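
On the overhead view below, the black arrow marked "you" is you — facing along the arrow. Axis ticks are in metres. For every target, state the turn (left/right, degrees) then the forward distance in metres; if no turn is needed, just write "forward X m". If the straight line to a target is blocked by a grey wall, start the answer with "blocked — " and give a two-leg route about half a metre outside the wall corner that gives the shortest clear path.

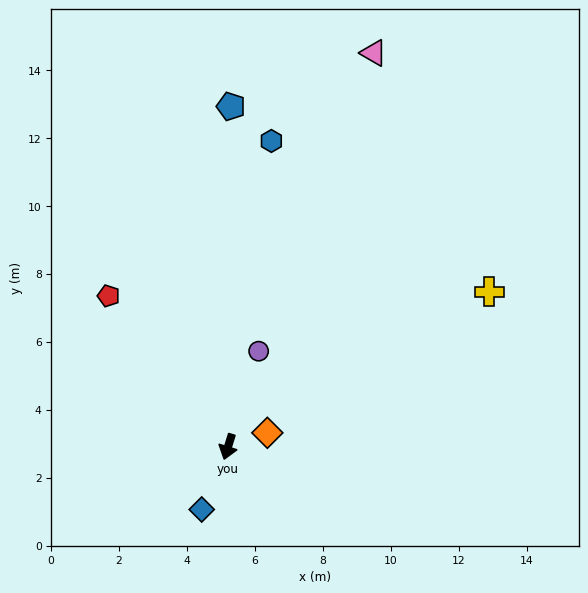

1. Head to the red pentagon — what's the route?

turn right 124°, forward 5.7 m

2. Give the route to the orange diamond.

turn left 127°, forward 1.2 m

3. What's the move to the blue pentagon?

turn right 163°, forward 10.0 m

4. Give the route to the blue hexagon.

turn right 171°, forward 9.1 m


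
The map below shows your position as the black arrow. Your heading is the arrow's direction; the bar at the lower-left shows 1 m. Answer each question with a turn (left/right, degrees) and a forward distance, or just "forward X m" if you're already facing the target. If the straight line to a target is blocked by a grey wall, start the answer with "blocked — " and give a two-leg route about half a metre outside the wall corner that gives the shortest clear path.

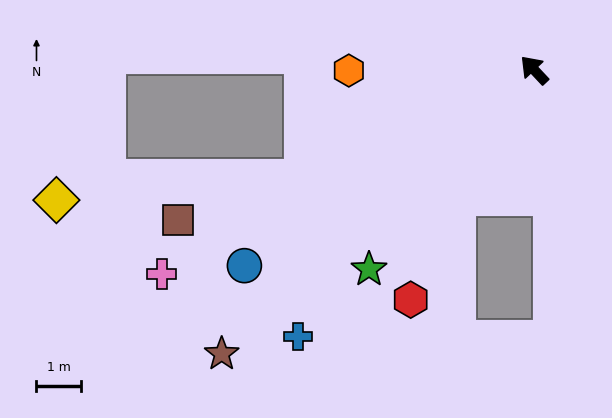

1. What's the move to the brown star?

turn left 89°, forward 9.5 m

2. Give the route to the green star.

turn left 97°, forward 5.8 m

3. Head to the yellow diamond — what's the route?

blocked — turn left 72°, forward 5.8 m, then turn right 20°, forward 5.6 m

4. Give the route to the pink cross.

turn left 75°, forward 9.6 m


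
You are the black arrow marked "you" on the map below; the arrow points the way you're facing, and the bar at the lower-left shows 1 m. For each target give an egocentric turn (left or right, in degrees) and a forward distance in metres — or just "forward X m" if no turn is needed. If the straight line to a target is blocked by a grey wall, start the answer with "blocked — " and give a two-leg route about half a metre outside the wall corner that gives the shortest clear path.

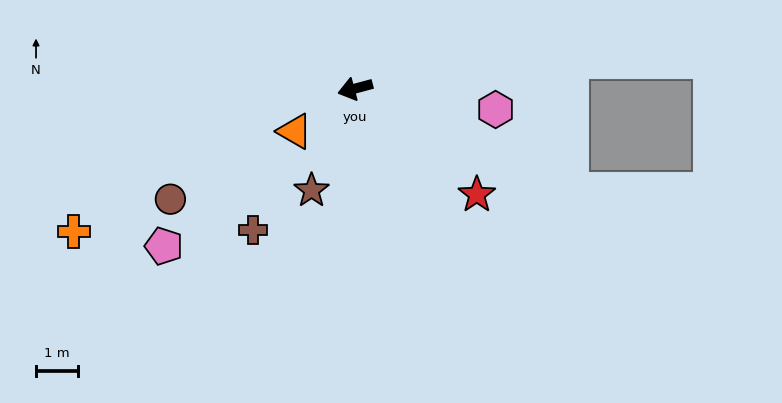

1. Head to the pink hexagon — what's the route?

turn left 157°, forward 3.3 m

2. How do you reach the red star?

turn left 124°, forward 3.8 m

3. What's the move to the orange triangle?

turn left 20°, forward 1.7 m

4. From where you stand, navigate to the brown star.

turn left 52°, forward 2.6 m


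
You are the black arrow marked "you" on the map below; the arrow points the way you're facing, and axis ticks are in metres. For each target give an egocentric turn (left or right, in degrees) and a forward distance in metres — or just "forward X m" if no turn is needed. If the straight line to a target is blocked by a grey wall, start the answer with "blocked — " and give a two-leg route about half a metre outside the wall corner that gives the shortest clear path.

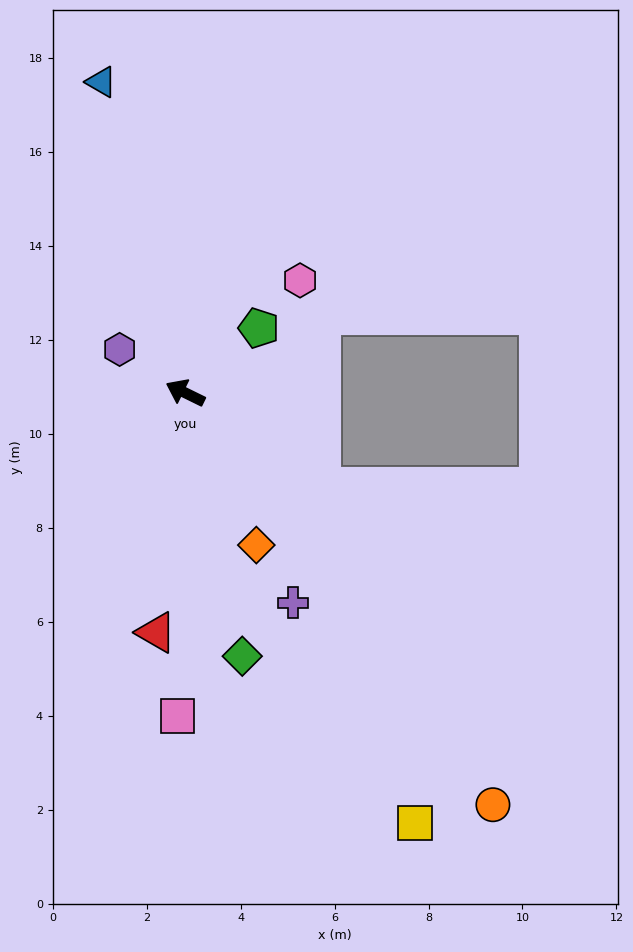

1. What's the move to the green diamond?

turn left 128°, forward 5.7 m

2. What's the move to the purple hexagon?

turn right 7°, forward 1.7 m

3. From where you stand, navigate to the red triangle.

turn left 109°, forward 5.1 m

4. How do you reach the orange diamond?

turn left 141°, forward 3.6 m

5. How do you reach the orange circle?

turn left 153°, forward 10.9 m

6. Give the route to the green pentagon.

turn right 113°, forward 2.1 m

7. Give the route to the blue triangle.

turn right 49°, forward 6.9 m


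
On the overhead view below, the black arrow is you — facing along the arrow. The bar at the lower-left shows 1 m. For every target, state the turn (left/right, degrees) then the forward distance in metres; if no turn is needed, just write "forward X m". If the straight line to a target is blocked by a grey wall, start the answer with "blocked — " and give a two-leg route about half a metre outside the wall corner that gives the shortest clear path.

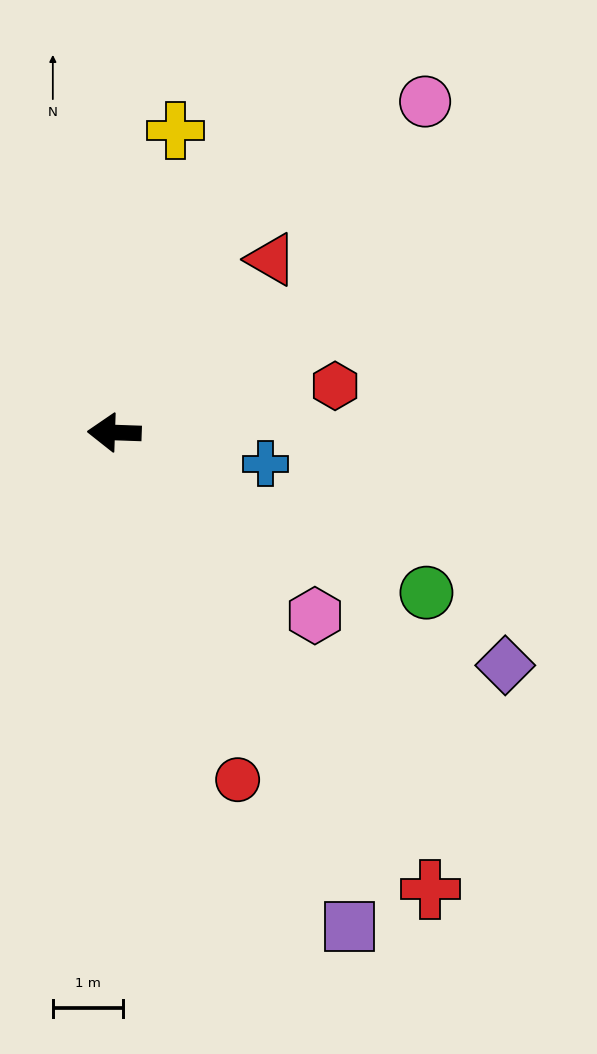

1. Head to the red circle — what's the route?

turn left 112°, forward 5.2 m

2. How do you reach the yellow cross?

turn right 100°, forward 4.4 m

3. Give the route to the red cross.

turn left 127°, forward 7.9 m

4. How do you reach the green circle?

turn left 155°, forward 5.0 m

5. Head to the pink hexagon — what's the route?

turn left 140°, forward 3.9 m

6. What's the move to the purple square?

turn left 117°, forward 7.8 m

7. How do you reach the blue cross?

turn left 170°, forward 2.2 m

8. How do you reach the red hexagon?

turn right 166°, forward 3.2 m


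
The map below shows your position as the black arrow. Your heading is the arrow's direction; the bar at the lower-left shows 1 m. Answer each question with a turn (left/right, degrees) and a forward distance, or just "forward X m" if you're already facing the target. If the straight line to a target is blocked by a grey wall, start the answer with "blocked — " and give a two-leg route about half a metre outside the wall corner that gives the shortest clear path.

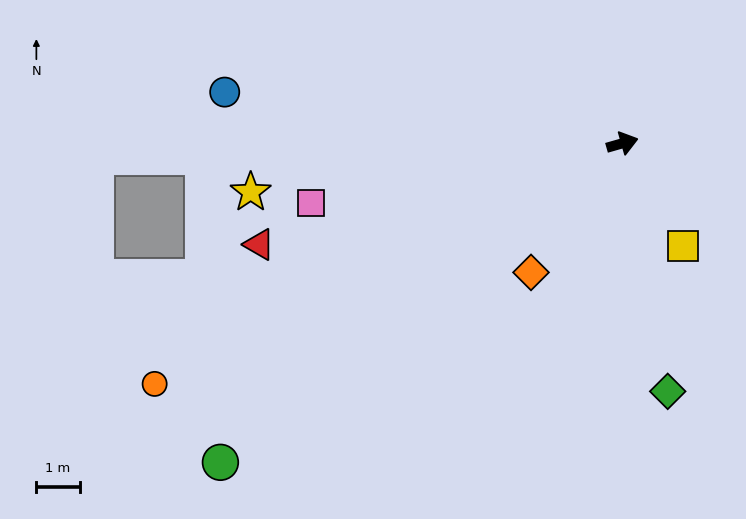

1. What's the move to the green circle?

turn right 158°, forward 11.9 m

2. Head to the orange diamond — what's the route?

turn right 141°, forward 3.7 m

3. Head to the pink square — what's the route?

turn left 175°, forward 7.3 m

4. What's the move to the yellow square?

turn right 75°, forward 2.8 m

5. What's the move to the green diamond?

turn right 96°, forward 5.8 m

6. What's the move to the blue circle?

turn left 157°, forward 9.3 m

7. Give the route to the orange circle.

turn right 169°, forward 12.2 m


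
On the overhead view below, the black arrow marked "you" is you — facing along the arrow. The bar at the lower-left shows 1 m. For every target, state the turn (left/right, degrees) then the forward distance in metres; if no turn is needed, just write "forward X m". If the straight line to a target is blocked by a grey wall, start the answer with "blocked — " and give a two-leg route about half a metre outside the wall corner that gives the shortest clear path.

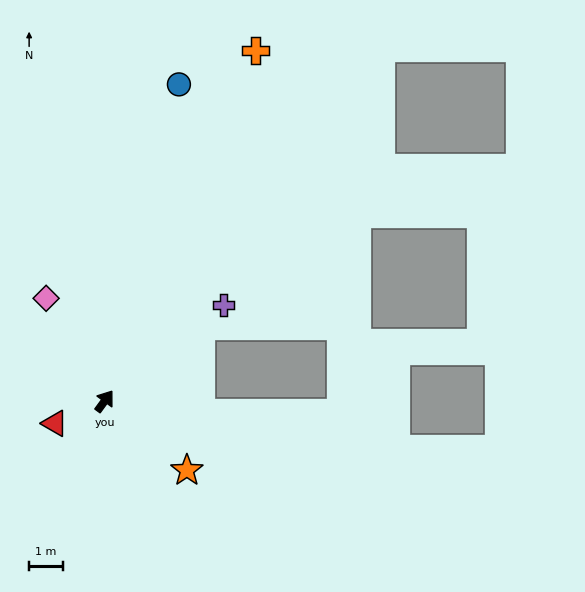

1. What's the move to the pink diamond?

turn left 66°, forward 3.5 m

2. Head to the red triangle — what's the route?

turn left 150°, forward 1.6 m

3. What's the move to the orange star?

turn right 94°, forward 3.2 m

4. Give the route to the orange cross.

turn left 13°, forward 11.4 m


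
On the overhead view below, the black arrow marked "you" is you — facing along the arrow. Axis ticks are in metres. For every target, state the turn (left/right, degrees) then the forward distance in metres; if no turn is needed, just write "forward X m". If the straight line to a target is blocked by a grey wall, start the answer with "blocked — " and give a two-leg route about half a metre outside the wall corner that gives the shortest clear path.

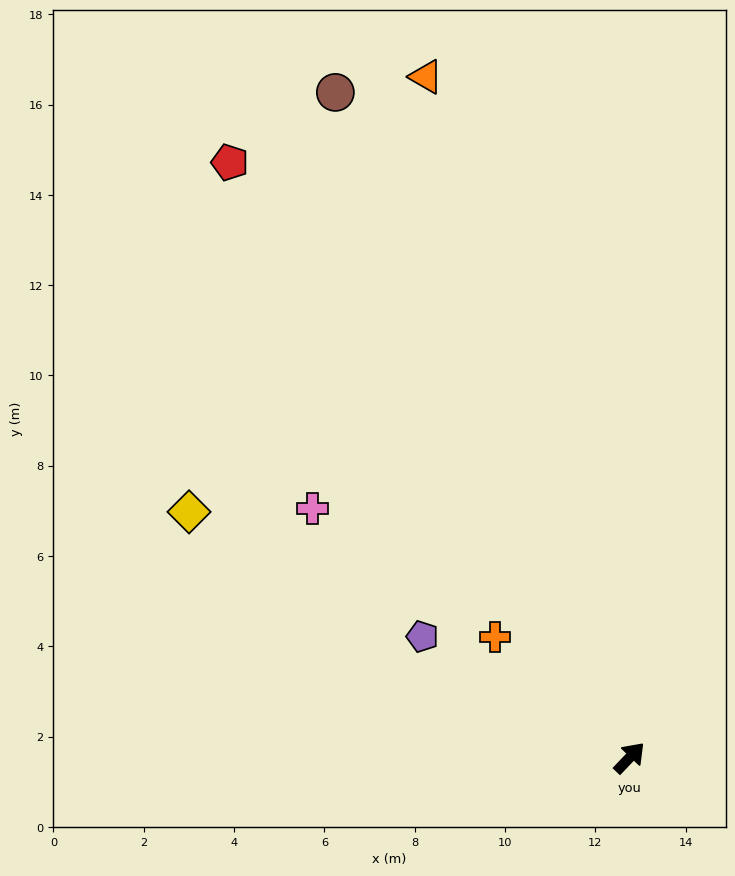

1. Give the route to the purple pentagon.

turn left 103°, forward 5.3 m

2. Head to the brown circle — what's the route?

turn left 67°, forward 16.1 m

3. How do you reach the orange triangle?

turn left 60°, forward 15.7 m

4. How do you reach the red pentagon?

turn left 77°, forward 15.9 m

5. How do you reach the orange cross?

turn left 92°, forward 4.0 m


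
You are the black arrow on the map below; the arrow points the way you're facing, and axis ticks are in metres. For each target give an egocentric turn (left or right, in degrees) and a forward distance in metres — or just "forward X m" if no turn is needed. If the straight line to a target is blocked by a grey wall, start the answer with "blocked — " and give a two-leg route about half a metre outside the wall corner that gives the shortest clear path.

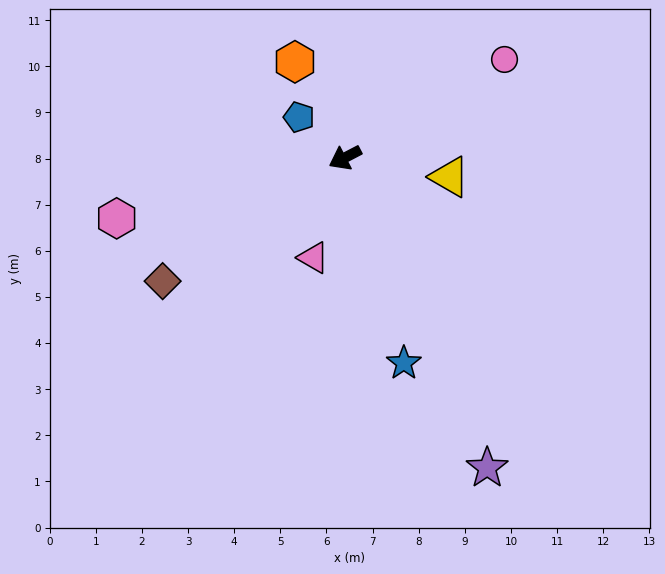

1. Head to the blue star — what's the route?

turn left 78°, forward 4.6 m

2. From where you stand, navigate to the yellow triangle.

turn left 142°, forward 2.3 m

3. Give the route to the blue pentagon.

turn right 69°, forward 1.3 m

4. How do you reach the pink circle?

turn right 176°, forward 4.1 m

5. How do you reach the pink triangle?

turn left 45°, forward 2.3 m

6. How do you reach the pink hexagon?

turn right 13°, forward 5.1 m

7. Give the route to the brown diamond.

turn left 7°, forward 4.8 m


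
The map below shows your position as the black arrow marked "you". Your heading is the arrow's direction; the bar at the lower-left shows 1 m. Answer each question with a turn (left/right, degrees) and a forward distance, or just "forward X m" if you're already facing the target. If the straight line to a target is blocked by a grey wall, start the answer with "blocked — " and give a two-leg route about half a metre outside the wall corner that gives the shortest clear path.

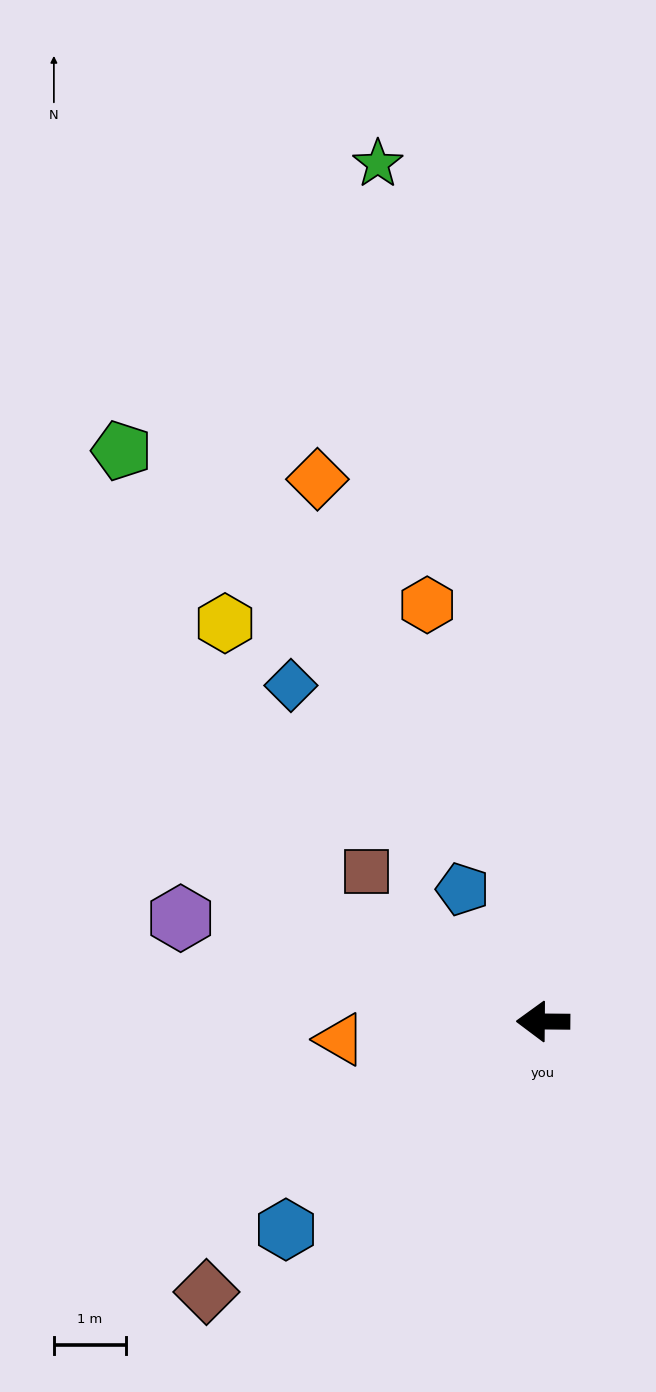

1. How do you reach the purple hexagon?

turn right 15°, forward 5.2 m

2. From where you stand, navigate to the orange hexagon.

turn right 74°, forward 6.0 m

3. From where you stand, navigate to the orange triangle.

turn left 6°, forward 2.8 m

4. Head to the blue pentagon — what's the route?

turn right 58°, forward 2.1 m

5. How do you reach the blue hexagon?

turn left 39°, forward 4.6 m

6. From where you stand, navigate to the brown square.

turn right 40°, forward 3.2 m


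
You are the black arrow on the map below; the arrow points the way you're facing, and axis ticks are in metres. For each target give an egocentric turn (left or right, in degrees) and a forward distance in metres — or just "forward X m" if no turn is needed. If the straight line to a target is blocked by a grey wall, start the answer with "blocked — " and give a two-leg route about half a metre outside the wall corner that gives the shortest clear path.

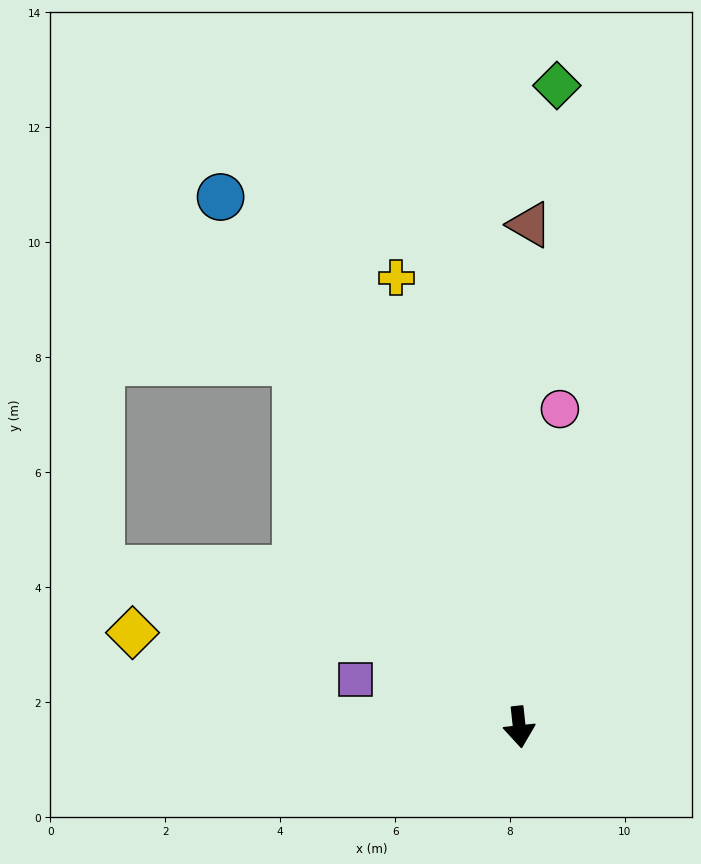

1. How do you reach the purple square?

turn right 112°, forward 3.0 m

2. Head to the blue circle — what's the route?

turn right 157°, forward 10.6 m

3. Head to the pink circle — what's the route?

turn left 167°, forward 5.6 m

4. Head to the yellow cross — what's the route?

turn right 171°, forward 8.1 m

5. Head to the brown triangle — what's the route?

turn left 173°, forward 8.7 m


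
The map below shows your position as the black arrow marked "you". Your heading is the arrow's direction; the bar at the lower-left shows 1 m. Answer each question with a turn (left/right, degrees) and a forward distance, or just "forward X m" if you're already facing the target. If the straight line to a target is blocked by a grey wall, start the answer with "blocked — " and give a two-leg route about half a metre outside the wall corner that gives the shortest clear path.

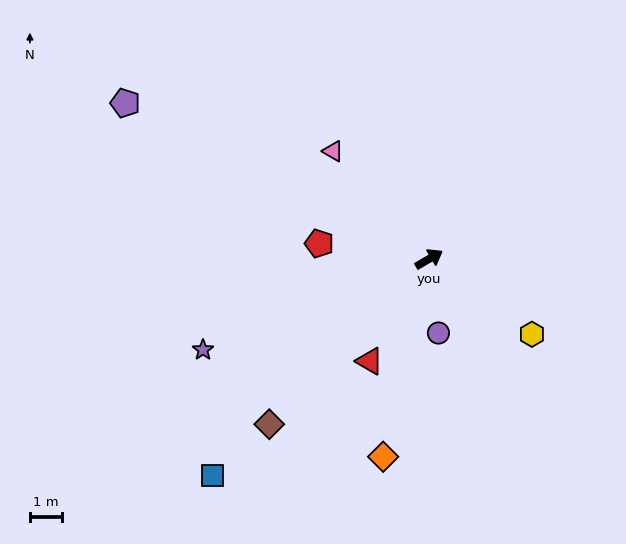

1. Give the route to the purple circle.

turn right 113°, forward 2.3 m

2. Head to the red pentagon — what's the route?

turn left 142°, forward 3.4 m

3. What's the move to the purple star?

turn left 172°, forward 7.6 m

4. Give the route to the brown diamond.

turn right 164°, forward 7.1 m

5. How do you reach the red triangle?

turn right 151°, forward 3.7 m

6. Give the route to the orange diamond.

turn right 133°, forward 6.3 m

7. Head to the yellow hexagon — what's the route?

turn right 67°, forward 4.0 m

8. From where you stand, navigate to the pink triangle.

turn left 101°, forward 4.5 m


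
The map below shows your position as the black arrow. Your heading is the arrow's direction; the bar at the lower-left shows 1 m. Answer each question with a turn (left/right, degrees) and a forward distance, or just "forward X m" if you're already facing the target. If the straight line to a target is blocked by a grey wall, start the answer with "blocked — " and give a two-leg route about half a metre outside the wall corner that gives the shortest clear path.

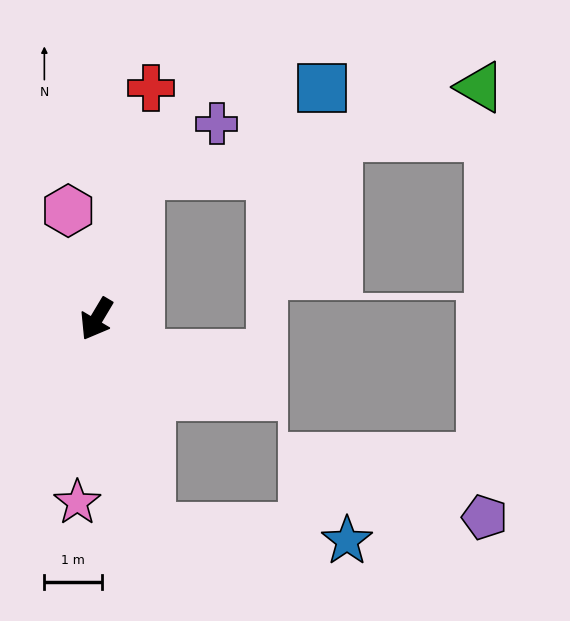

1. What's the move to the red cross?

turn right 162°, forward 4.1 m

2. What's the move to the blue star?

blocked — turn left 46°, forward 3.7 m, then turn left 71°, forward 3.4 m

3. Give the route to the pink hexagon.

turn right 135°, forward 2.0 m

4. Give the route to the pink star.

turn left 25°, forward 3.2 m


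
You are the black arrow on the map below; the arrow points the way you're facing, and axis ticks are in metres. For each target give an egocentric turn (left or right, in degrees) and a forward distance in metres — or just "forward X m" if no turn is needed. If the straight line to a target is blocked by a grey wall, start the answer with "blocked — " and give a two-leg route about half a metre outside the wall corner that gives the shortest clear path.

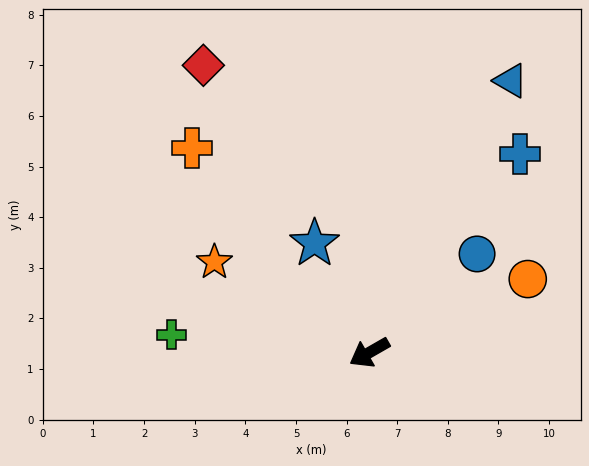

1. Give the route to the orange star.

turn right 60°, forward 3.5 m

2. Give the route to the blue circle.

turn right 167°, forward 2.9 m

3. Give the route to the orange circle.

turn left 175°, forward 3.4 m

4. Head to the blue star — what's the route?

turn right 93°, forward 2.4 m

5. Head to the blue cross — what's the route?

turn right 157°, forward 4.9 m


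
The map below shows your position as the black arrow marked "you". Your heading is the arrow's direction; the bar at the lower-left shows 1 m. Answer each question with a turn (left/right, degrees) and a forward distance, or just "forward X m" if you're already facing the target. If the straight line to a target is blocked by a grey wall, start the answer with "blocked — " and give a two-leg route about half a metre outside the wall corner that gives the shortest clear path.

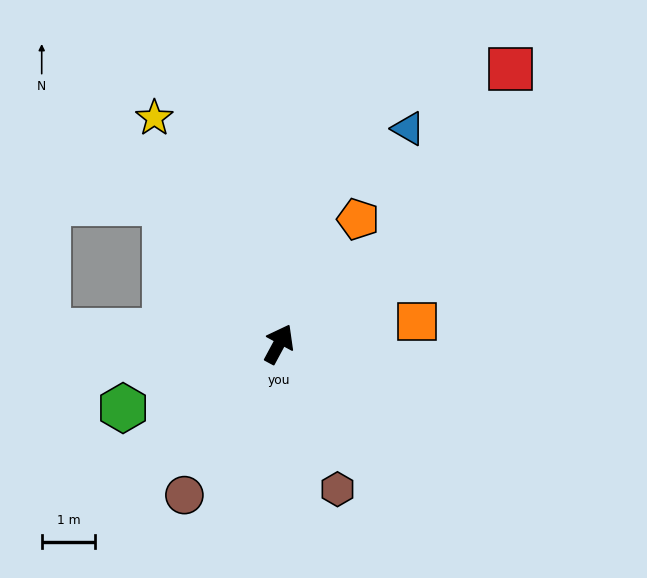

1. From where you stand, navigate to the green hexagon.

turn left 141°, forward 3.2 m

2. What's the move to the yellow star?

turn left 57°, forward 4.8 m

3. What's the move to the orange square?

turn right 52°, forward 2.6 m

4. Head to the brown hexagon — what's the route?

turn right 130°, forward 2.9 m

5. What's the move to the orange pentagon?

turn right 4°, forward 2.8 m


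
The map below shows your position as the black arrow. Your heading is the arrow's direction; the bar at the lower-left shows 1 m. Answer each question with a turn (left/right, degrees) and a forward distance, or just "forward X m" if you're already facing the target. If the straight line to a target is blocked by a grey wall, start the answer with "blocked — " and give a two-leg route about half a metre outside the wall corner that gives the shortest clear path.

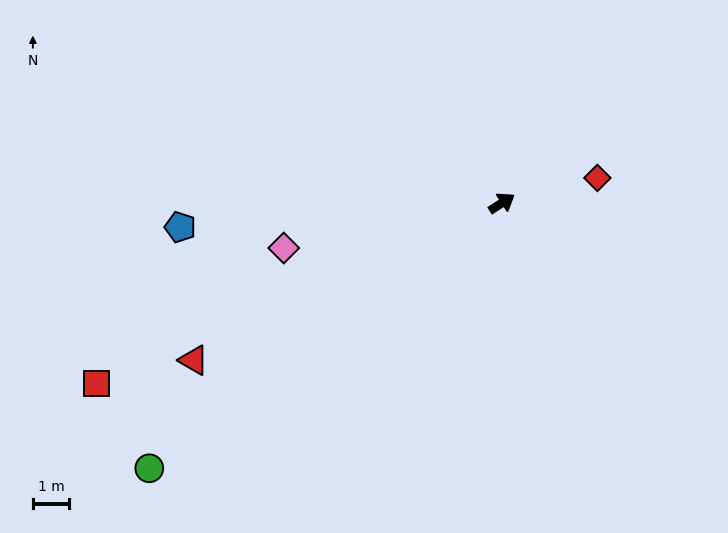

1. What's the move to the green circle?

turn right 176°, forward 12.2 m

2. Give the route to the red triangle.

turn left 174°, forward 9.5 m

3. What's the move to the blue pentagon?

turn left 151°, forward 8.9 m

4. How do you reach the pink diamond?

turn left 159°, forward 6.1 m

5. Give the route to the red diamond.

turn right 18°, forward 2.7 m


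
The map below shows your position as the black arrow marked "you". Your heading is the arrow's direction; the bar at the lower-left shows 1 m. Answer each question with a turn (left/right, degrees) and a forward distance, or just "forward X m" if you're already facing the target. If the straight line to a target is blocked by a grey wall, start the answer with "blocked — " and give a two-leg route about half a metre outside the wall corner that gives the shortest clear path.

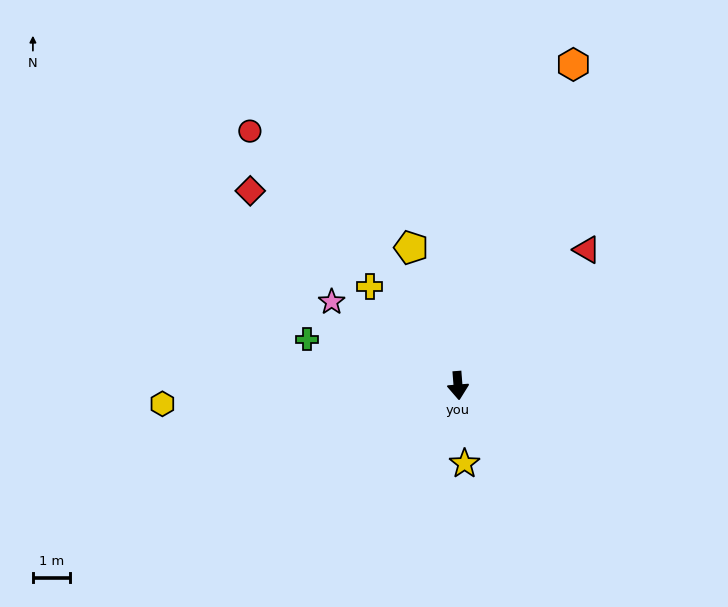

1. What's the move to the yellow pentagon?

turn right 166°, forward 3.9 m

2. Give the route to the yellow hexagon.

turn right 91°, forward 7.9 m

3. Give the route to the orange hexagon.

turn left 156°, forward 9.1 m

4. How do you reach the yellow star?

forward 2.1 m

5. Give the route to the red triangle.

turn left 132°, forward 5.0 m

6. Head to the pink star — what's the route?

turn right 128°, forward 4.0 m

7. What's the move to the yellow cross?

turn right 143°, forward 3.5 m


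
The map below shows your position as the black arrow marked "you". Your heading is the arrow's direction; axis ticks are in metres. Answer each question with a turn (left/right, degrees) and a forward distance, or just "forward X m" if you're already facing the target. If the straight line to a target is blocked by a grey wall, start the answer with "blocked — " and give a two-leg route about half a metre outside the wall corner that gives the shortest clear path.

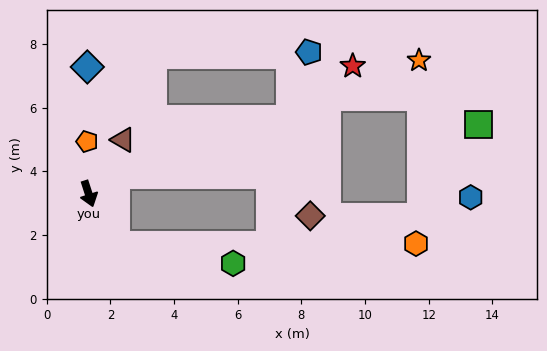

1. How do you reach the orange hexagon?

blocked — turn left 11°, forward 1.8 m, then turn left 61°, forward 9.4 m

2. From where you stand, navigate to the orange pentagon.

turn left 164°, forward 1.6 m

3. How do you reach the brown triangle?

turn left 130°, forward 2.0 m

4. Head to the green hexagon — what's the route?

blocked — turn left 11°, forward 1.8 m, then turn left 52°, forward 3.7 m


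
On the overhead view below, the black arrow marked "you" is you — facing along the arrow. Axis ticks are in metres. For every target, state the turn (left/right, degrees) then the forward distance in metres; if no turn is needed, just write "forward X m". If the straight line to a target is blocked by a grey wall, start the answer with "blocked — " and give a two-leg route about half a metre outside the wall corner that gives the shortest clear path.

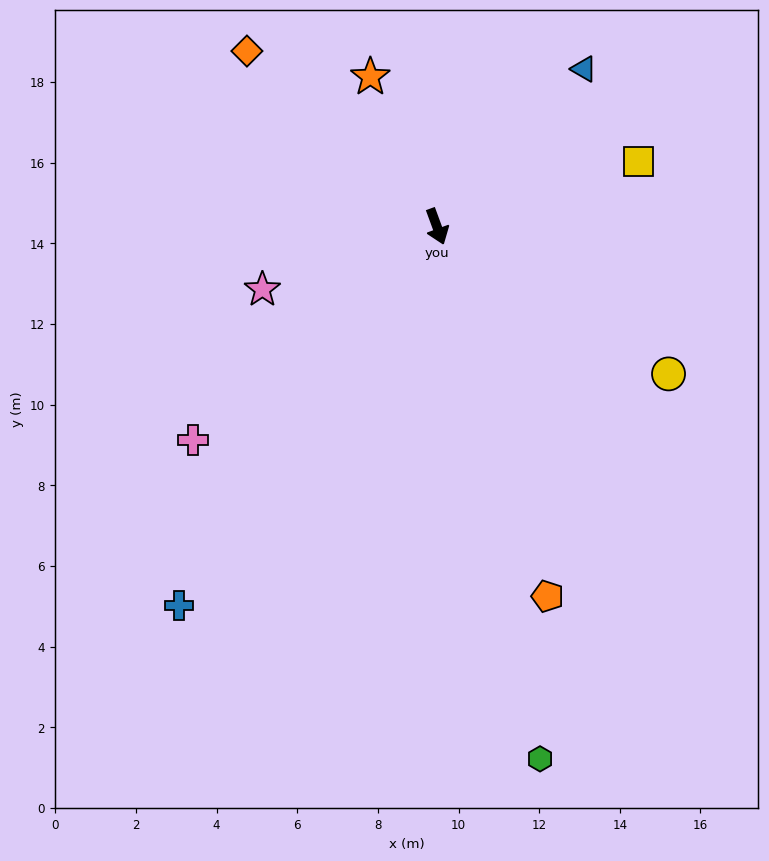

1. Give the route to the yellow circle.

turn left 37°, forward 6.8 m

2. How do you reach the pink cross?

turn right 69°, forward 8.0 m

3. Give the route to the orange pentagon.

turn right 3°, forward 9.6 m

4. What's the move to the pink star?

turn right 90°, forward 4.6 m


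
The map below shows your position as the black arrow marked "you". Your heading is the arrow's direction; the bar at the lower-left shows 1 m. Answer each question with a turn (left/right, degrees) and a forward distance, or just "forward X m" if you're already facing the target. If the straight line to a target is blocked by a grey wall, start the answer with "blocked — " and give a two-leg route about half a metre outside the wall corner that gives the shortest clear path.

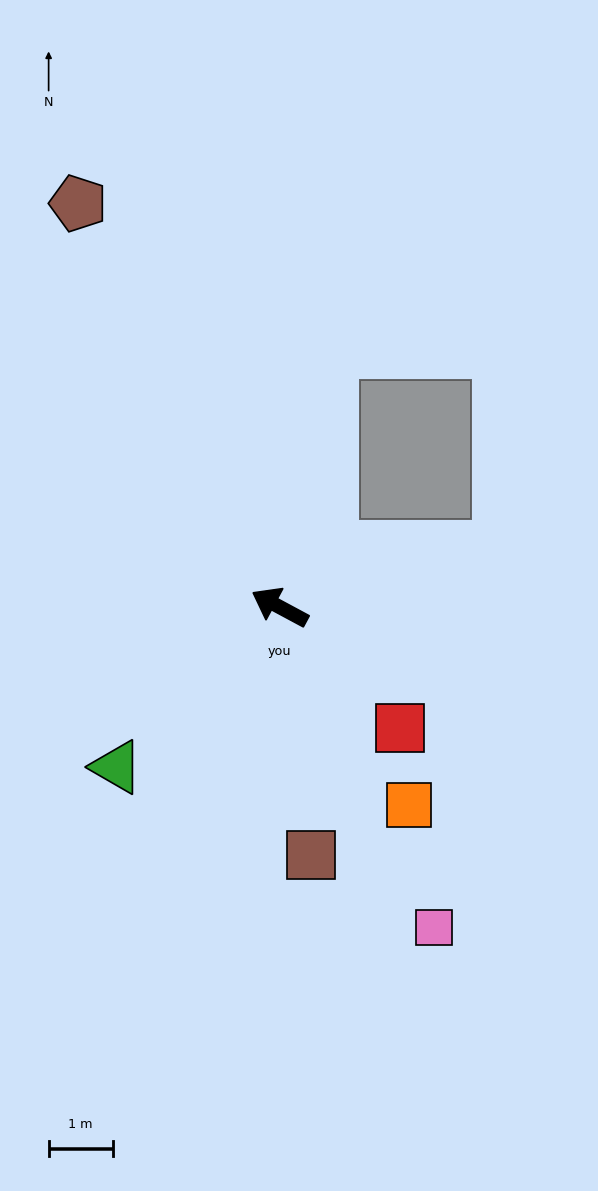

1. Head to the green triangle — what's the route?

turn left 73°, forward 3.6 m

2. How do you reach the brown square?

turn left 125°, forward 3.9 m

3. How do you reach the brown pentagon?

turn right 35°, forward 7.0 m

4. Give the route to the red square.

turn left 163°, forward 2.7 m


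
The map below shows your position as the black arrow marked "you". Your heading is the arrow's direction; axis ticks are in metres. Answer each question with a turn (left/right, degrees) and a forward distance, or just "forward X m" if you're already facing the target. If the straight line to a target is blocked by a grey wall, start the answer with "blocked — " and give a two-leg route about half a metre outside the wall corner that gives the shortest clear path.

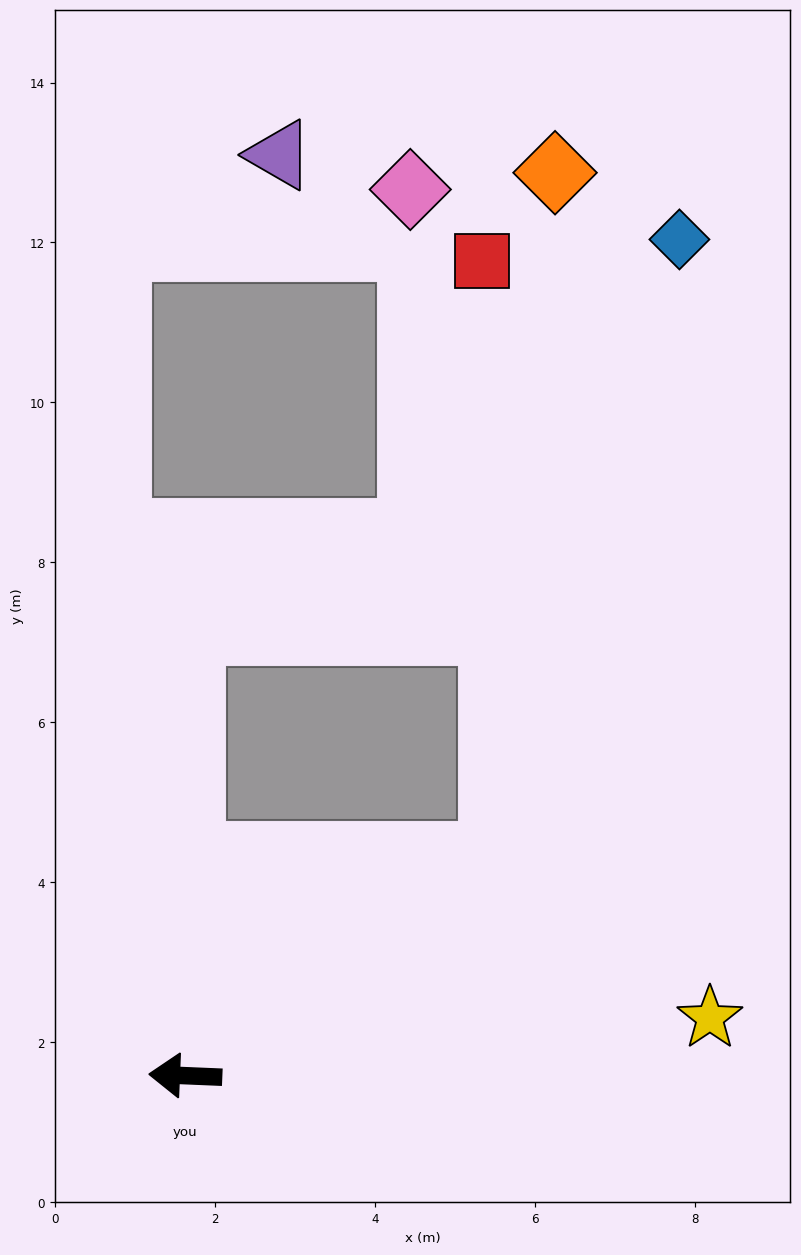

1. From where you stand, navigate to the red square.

blocked — turn right 142°, forward 4.7 m, then turn left 55°, forward 7.4 m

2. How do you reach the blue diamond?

blocked — turn right 142°, forward 4.7 m, then turn left 38°, forward 8.1 m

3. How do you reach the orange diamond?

blocked — turn right 142°, forward 4.7 m, then turn left 49°, forward 8.6 m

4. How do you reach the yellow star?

turn right 171°, forward 6.6 m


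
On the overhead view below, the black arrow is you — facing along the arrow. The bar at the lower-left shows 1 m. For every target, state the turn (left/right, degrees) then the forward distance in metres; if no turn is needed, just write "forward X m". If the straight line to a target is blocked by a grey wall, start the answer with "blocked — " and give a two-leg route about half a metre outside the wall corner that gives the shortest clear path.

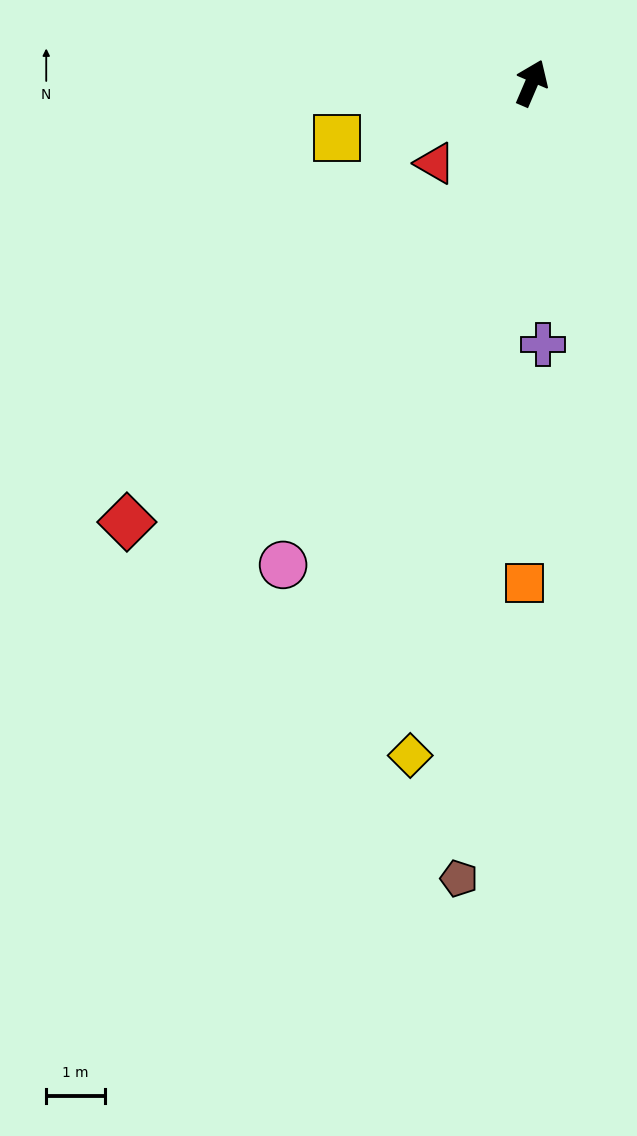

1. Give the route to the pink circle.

turn left 176°, forward 9.2 m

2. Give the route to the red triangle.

turn left 153°, forward 2.1 m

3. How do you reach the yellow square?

turn left 129°, forward 3.5 m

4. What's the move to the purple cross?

turn right 154°, forward 4.5 m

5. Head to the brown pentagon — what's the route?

turn right 162°, forward 13.6 m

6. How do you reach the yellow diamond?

turn right 167°, forward 11.7 m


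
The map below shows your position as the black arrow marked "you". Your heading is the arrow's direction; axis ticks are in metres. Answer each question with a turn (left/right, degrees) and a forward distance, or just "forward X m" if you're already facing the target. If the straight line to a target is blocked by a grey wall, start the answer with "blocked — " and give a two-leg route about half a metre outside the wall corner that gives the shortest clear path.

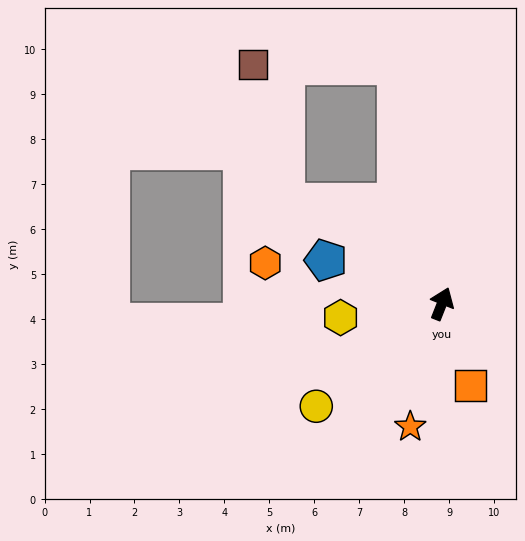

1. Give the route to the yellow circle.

turn left 151°, forward 3.6 m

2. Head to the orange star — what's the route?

turn right 173°, forward 2.8 m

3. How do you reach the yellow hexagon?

turn left 119°, forward 2.3 m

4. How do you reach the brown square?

blocked — turn left 33°, forward 5.4 m, then turn left 78°, forward 3.2 m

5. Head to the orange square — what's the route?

turn right 139°, forward 1.9 m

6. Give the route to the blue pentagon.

turn left 91°, forward 2.8 m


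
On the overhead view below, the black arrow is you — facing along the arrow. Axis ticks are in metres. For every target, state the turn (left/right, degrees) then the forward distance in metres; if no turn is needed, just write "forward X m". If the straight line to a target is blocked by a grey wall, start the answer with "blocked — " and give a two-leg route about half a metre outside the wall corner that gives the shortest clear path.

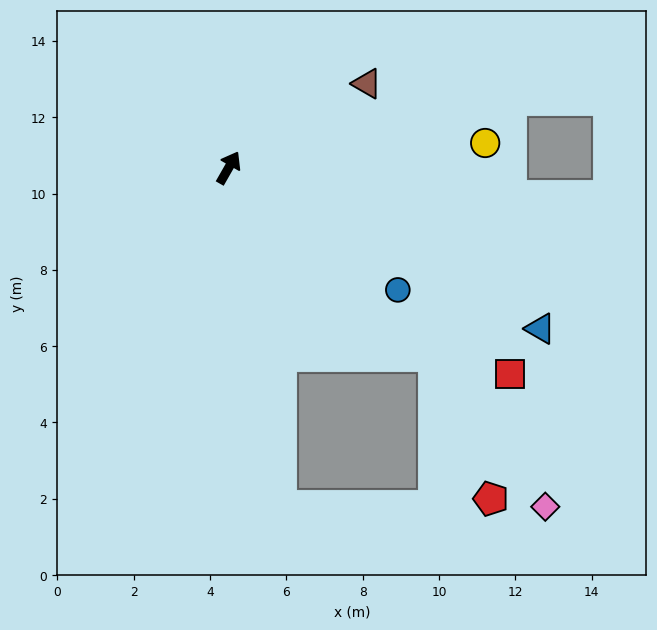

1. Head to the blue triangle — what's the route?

turn right 88°, forward 9.2 m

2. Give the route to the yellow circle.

turn right 55°, forward 6.8 m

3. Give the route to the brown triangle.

turn right 29°, forward 4.2 m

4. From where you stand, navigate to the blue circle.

turn right 96°, forward 5.5 m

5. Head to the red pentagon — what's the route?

blocked — turn right 103°, forward 7.3 m, then turn right 26°, forward 4.0 m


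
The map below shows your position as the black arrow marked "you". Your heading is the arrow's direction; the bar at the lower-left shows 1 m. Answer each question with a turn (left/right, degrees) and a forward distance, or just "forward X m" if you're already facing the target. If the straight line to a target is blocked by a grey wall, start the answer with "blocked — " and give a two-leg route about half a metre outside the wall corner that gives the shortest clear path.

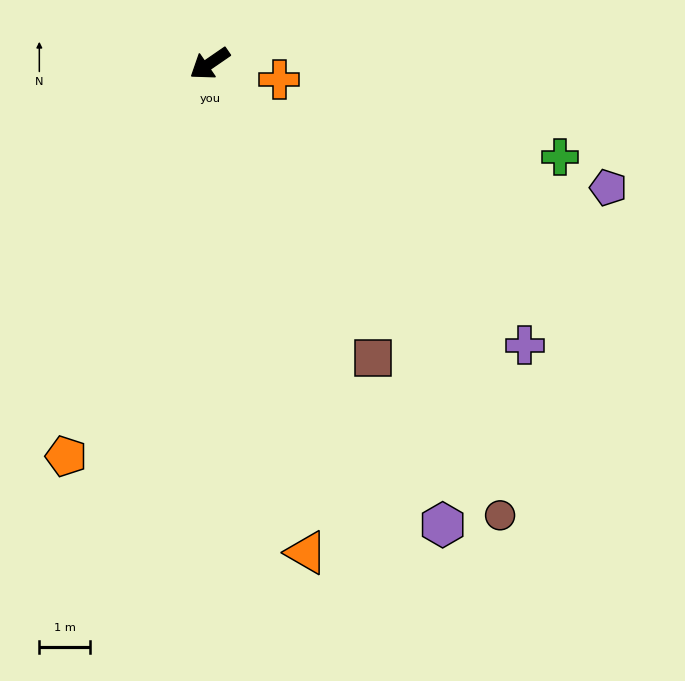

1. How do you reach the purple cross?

turn left 104°, forward 8.4 m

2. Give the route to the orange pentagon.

turn left 35°, forward 8.3 m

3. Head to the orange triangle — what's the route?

turn left 67°, forward 9.9 m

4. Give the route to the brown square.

turn left 84°, forward 6.7 m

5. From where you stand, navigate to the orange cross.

turn left 133°, forward 1.4 m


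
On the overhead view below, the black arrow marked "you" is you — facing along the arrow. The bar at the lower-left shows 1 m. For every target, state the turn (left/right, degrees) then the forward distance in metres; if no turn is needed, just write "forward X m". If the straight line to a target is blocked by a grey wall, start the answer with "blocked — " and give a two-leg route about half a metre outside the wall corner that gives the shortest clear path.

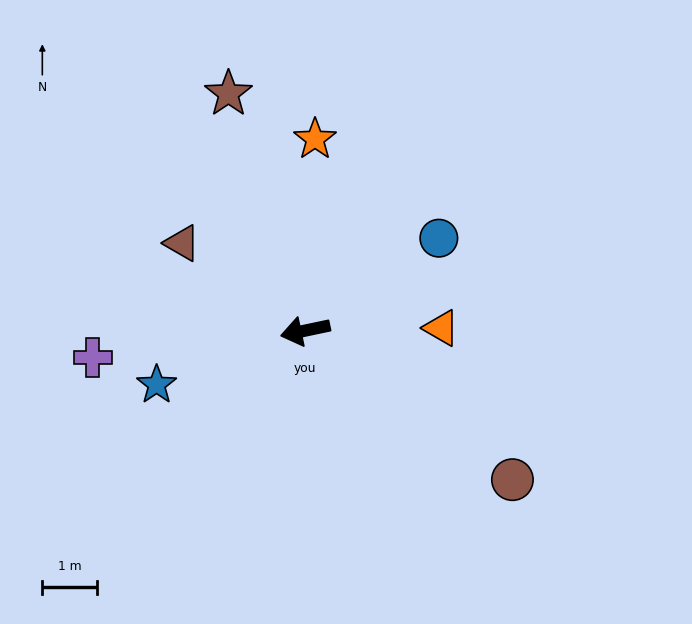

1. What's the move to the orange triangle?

turn left 169°, forward 2.5 m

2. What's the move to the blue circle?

turn right 157°, forward 3.0 m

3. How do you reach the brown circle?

turn left 132°, forward 4.7 m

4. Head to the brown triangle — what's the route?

turn right 47°, forward 2.8 m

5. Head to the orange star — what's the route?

turn right 105°, forward 3.5 m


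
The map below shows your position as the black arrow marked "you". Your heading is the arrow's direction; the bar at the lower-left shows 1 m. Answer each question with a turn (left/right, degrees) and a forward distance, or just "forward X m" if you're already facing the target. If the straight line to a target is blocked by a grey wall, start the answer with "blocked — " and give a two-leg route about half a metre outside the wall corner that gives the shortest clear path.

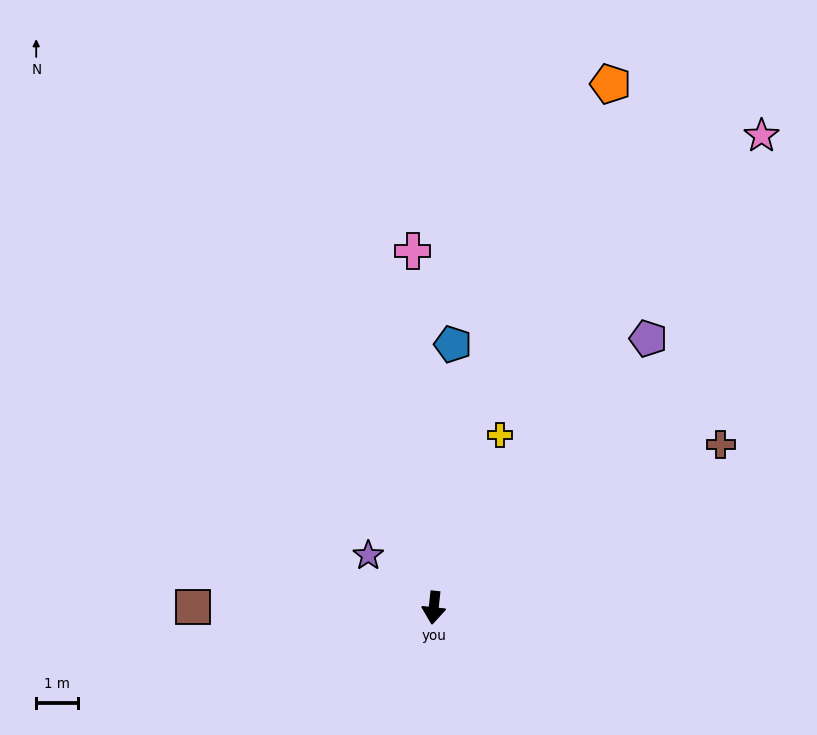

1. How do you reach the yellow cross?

turn left 165°, forward 4.4 m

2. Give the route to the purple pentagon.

turn left 147°, forward 8.1 m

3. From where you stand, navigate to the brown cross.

turn left 126°, forward 7.8 m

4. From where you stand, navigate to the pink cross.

turn right 171°, forward 8.5 m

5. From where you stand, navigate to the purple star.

turn right 123°, forward 2.0 m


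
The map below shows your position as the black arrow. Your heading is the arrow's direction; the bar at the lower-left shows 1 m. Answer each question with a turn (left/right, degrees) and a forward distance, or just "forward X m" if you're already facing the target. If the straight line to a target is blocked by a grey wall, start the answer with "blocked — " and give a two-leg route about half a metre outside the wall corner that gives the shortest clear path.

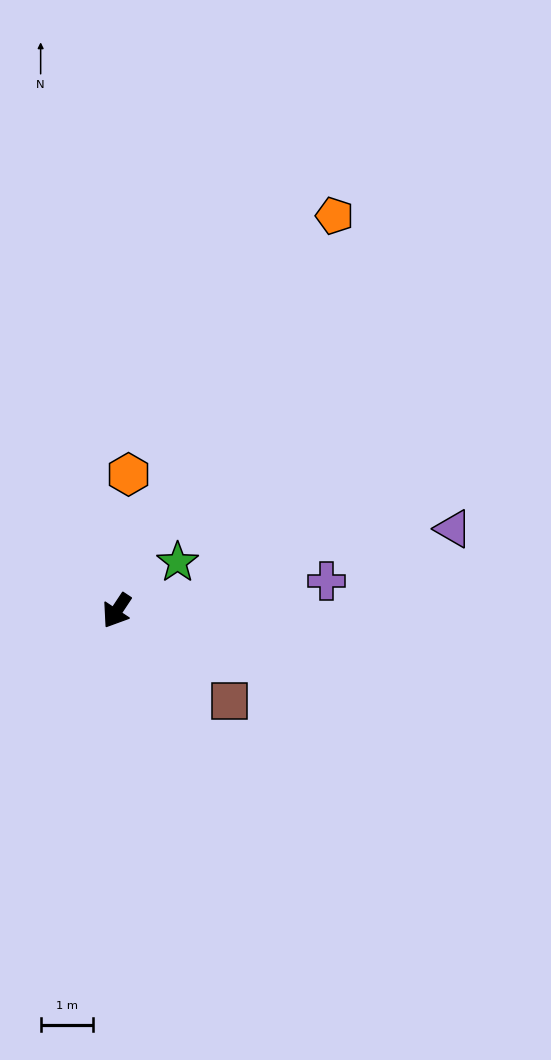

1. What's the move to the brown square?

turn left 85°, forward 2.8 m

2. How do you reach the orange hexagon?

turn right 151°, forward 2.6 m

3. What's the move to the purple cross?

turn left 132°, forward 4.0 m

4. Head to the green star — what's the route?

turn left 162°, forward 1.5 m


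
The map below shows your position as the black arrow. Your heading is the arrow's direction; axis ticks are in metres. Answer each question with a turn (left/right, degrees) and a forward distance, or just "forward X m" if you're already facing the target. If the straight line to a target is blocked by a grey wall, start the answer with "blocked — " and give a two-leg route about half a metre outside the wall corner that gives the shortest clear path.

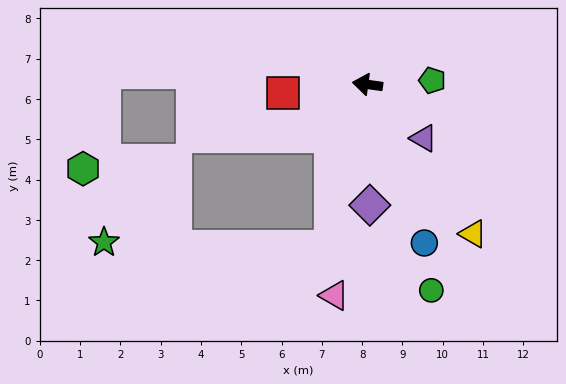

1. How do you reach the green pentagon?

turn right 169°, forward 1.6 m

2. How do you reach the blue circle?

turn left 118°, forward 4.2 m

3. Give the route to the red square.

turn left 13°, forward 2.1 m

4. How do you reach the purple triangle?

turn left 144°, forward 1.9 m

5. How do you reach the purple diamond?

turn left 99°, forward 3.0 m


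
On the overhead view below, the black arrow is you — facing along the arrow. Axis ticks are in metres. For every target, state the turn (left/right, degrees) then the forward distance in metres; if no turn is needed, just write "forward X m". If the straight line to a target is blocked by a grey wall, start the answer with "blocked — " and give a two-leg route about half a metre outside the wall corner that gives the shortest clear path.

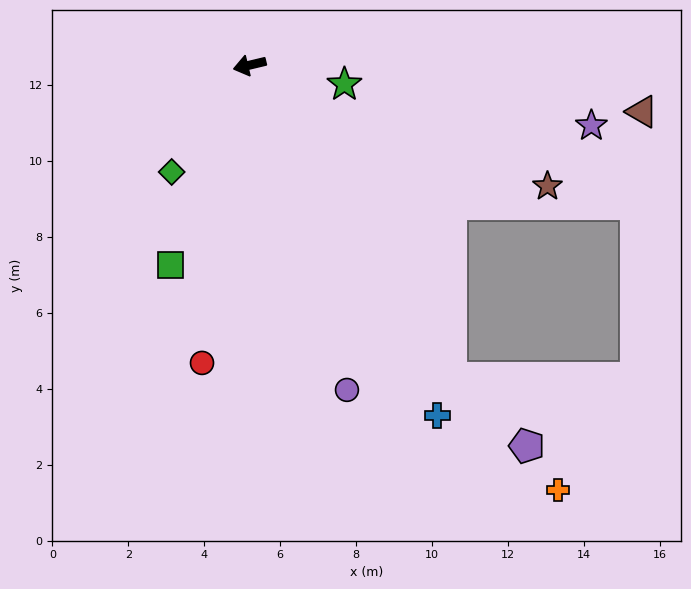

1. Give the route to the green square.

turn left 55°, forward 5.7 m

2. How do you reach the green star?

turn left 155°, forward 2.5 m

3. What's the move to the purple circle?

turn left 93°, forward 8.9 m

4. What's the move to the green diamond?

turn left 40°, forward 3.5 m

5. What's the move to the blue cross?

turn left 105°, forward 10.5 m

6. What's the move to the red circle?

turn left 67°, forward 7.9 m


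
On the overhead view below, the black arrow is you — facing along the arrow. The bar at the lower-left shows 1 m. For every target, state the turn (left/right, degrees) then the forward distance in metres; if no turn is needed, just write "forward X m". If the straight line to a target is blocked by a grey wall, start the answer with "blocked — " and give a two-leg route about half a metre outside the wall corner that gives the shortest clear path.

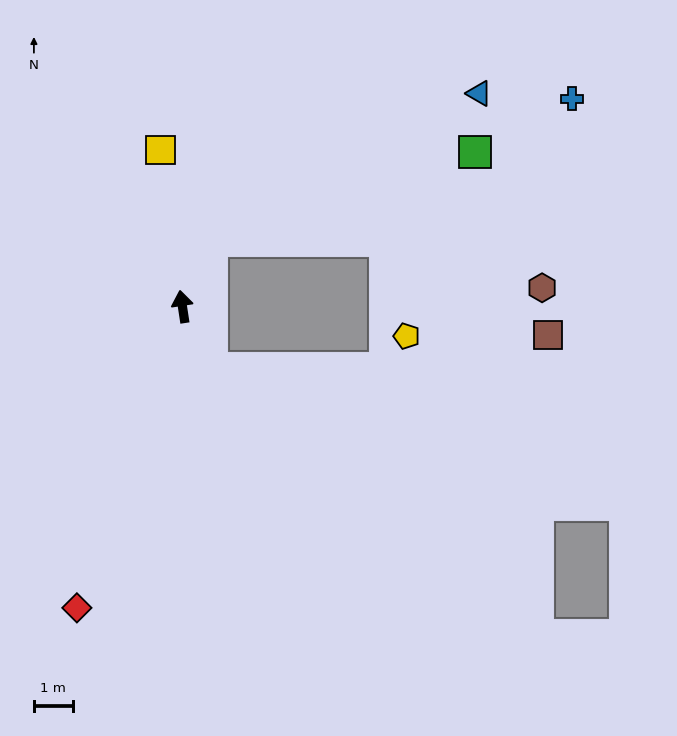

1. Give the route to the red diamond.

turn left 152°, forward 8.3 m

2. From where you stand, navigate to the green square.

blocked — turn right 32°, forward 1.9 m, then turn right 48°, forward 7.2 m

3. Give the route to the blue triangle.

blocked — turn right 32°, forward 1.9 m, then turn right 38°, forward 7.9 m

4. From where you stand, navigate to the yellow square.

forward 4.1 m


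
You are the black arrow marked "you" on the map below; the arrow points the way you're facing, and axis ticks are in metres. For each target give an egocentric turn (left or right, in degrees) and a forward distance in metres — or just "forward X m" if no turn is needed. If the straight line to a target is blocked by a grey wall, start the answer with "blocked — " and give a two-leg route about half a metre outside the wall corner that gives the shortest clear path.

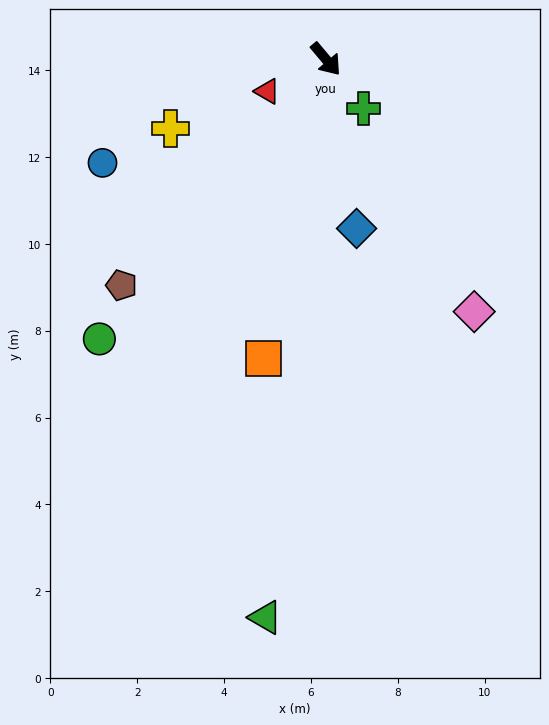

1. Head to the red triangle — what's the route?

turn right 101°, forward 1.5 m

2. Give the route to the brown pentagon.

turn right 82°, forward 7.0 m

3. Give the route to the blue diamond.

turn right 30°, forward 4.0 m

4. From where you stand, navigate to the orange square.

turn right 52°, forward 7.0 m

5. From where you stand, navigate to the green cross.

turn right 3°, forward 1.4 m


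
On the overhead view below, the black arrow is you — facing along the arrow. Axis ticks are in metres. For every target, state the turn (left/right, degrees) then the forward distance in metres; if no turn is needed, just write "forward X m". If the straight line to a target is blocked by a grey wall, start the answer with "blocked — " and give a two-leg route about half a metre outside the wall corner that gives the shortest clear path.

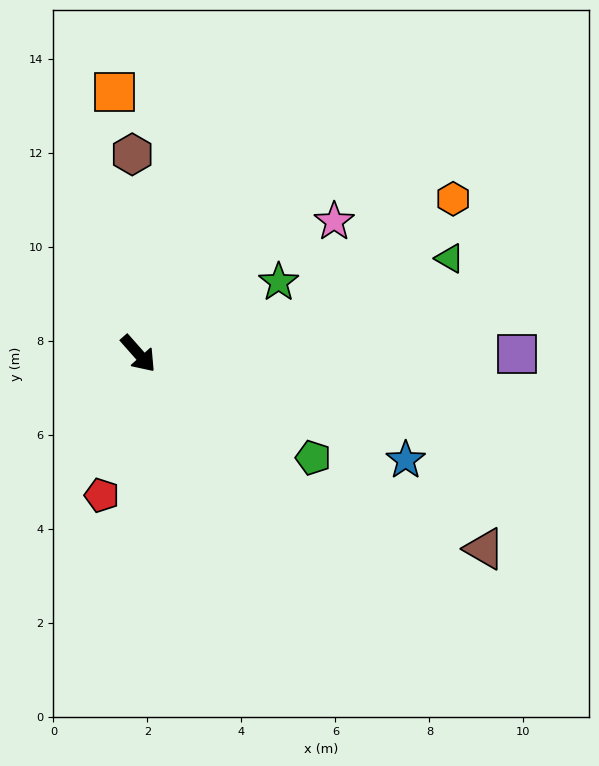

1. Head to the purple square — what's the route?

turn left 48°, forward 8.1 m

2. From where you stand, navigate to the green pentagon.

turn left 18°, forward 4.3 m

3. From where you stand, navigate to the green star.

turn left 76°, forward 3.4 m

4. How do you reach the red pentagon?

turn right 56°, forward 3.1 m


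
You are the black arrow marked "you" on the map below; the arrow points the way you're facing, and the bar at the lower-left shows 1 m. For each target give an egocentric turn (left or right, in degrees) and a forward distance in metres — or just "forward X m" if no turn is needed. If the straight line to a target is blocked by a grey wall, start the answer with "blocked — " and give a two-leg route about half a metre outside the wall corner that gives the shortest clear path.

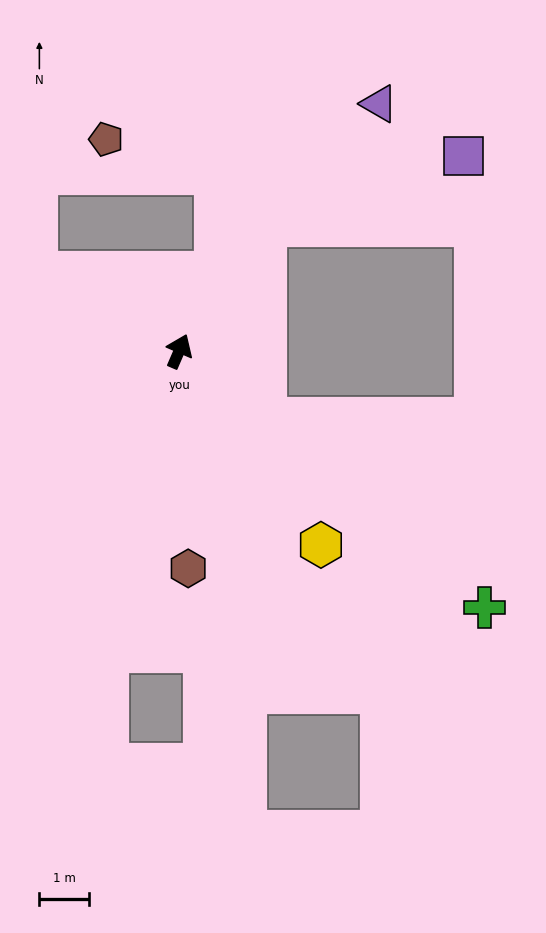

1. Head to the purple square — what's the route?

blocked — turn right 11°, forward 3.1 m, then turn right 36°, forward 4.2 m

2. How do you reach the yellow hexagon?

turn right 120°, forward 4.8 m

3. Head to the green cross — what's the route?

turn right 107°, forward 8.0 m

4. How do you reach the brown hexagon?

turn right 154°, forward 4.4 m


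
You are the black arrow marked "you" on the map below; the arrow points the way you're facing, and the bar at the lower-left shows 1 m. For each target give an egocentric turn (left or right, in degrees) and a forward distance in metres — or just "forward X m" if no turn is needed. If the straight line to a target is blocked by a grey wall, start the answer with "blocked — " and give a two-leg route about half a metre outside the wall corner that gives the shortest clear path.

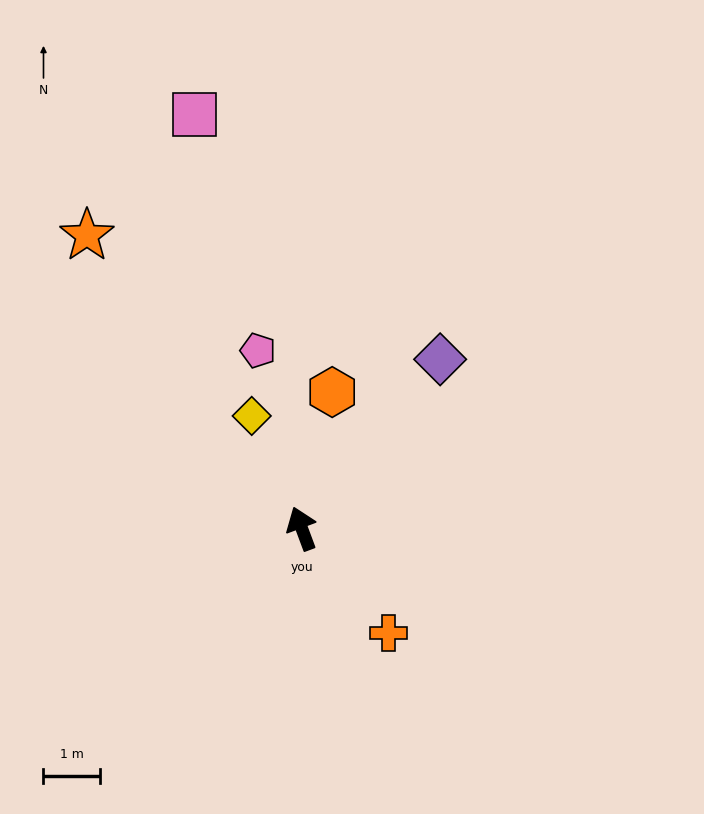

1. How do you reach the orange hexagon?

turn right 33°, forward 2.5 m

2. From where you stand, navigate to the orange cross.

turn right 161°, forward 2.4 m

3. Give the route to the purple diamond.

turn right 60°, forward 3.9 m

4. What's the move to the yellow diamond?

turn left 4°, forward 2.2 m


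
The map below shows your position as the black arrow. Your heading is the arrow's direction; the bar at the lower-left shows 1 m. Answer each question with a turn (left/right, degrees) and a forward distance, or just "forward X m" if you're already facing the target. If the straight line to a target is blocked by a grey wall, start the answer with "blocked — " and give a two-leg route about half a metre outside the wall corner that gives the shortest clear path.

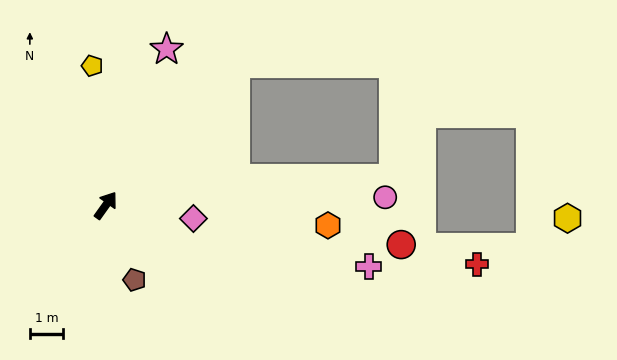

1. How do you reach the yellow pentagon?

turn left 41°, forward 4.2 m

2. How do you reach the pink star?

turn left 14°, forward 5.0 m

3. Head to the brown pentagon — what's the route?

turn right 123°, forward 2.4 m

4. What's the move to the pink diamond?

turn right 63°, forward 2.6 m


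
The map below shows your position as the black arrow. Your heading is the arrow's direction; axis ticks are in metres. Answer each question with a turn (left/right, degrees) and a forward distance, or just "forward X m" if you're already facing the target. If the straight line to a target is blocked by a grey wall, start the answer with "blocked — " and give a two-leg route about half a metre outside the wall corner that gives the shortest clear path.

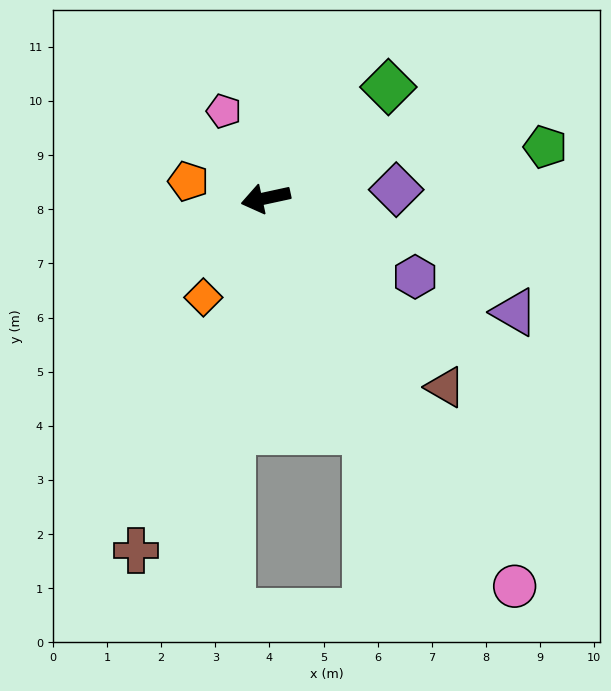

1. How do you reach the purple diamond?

turn left 172°, forward 2.4 m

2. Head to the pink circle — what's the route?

turn left 110°, forward 8.5 m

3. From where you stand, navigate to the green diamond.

turn right 150°, forward 3.1 m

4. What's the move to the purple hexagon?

turn left 140°, forward 3.1 m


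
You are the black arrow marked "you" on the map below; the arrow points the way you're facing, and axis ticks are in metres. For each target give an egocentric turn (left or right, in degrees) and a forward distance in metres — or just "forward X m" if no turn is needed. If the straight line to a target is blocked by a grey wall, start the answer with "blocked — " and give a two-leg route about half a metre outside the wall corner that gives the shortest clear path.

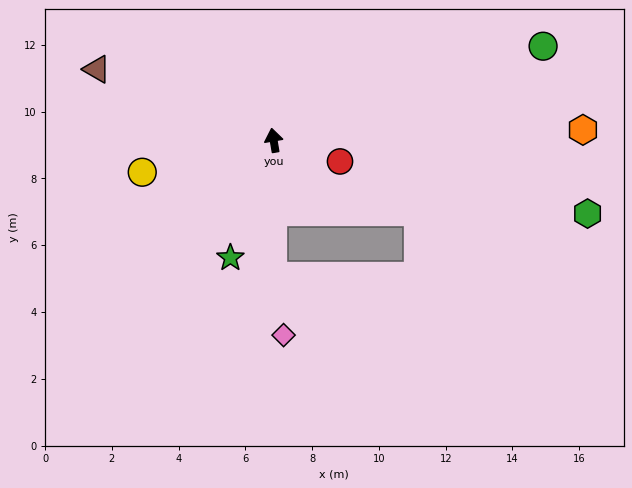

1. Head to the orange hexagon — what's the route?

turn right 98°, forward 9.3 m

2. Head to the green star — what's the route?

turn left 150°, forward 3.8 m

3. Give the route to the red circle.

turn right 117°, forward 2.1 m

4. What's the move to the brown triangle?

turn left 59°, forward 5.7 m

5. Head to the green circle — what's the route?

turn right 80°, forward 8.5 m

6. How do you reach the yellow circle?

turn left 94°, forward 4.1 m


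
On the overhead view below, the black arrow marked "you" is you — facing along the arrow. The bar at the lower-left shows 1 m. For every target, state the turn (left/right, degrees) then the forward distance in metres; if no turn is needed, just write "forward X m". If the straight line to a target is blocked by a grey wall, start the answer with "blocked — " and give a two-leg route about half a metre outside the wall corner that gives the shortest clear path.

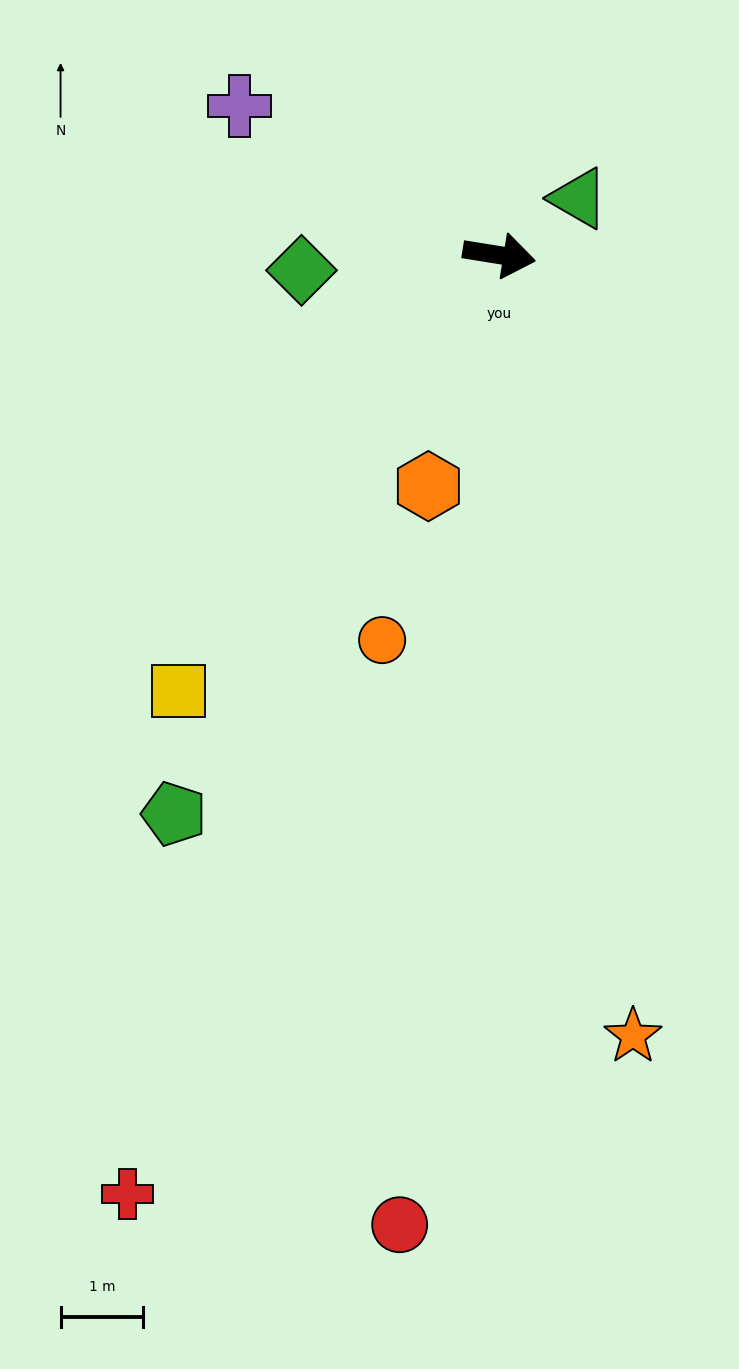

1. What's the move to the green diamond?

turn right 166°, forward 2.4 m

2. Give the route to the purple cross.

turn left 159°, forward 3.6 m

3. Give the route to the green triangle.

turn left 45°, forward 1.2 m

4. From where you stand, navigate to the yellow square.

turn right 117°, forward 6.6 m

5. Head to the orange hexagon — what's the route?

turn right 98°, forward 2.9 m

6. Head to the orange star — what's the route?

turn right 71°, forward 9.6 m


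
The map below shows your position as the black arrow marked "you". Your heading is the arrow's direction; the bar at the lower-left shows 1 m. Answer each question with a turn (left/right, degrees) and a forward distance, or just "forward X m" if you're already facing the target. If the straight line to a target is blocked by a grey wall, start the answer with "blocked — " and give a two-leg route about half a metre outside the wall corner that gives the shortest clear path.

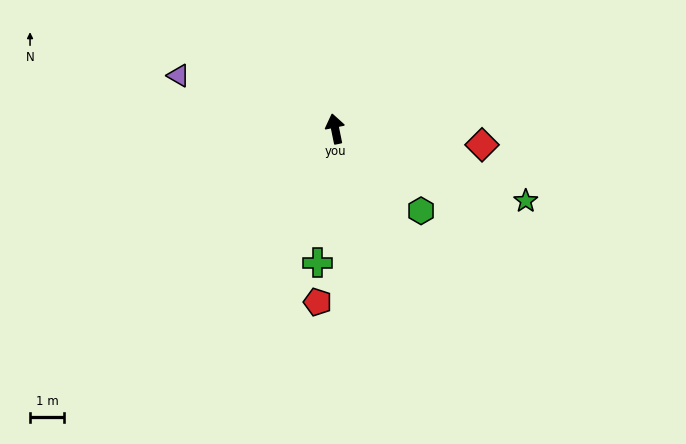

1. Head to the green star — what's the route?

turn right 122°, forward 5.9 m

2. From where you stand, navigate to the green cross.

turn left 161°, forward 3.9 m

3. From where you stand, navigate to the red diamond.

turn right 108°, forward 4.3 m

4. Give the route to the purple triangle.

turn left 60°, forward 4.8 m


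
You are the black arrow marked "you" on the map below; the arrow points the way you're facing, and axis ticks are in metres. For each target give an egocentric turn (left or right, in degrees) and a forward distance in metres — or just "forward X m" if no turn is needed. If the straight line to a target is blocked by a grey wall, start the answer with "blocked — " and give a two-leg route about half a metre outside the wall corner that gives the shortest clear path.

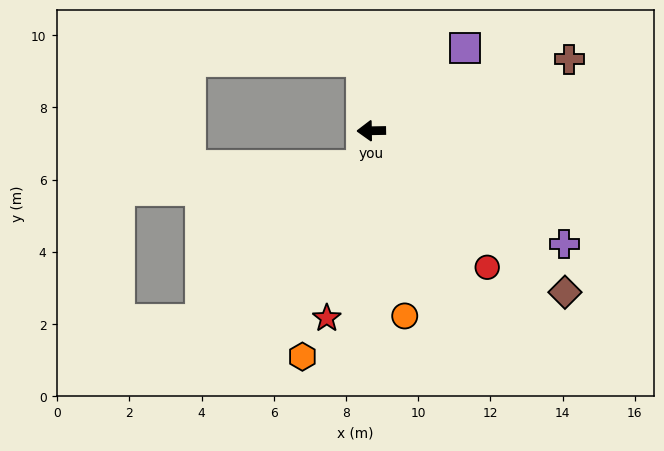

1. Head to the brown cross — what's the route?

turn right 161°, forward 5.8 m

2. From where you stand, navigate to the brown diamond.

turn left 139°, forward 7.0 m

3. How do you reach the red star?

turn left 76°, forward 5.3 m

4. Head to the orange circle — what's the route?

turn left 99°, forward 5.2 m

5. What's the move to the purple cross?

turn left 149°, forward 6.2 m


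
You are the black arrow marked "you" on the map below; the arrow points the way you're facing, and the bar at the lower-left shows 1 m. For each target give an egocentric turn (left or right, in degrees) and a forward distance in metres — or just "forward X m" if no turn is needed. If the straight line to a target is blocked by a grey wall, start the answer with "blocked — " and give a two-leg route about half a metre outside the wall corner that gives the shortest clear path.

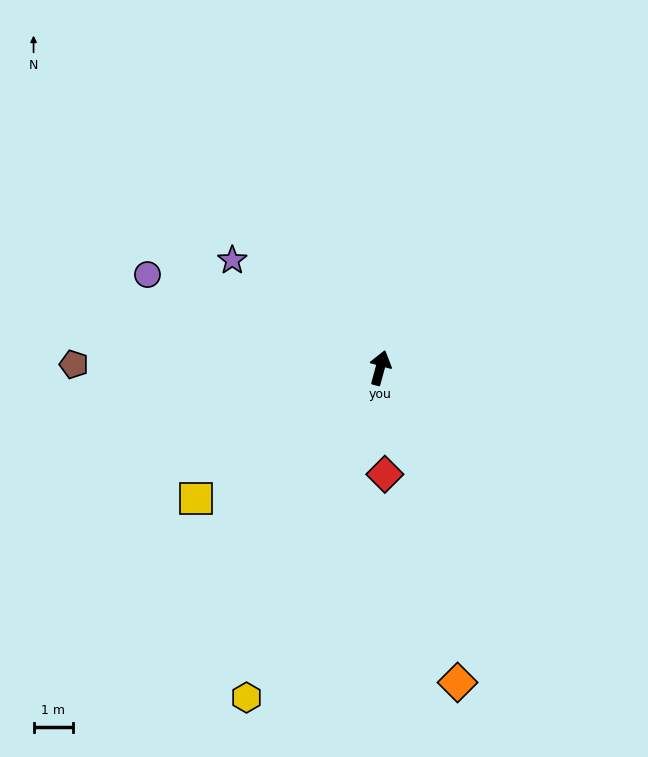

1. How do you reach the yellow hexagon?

turn left 173°, forward 9.1 m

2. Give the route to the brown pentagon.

turn left 105°, forward 7.8 m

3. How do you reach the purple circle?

turn left 83°, forward 6.4 m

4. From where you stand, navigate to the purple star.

turn left 69°, forward 4.7 m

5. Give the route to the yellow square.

turn left 141°, forward 5.8 m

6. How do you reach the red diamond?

turn right 162°, forward 2.7 m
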